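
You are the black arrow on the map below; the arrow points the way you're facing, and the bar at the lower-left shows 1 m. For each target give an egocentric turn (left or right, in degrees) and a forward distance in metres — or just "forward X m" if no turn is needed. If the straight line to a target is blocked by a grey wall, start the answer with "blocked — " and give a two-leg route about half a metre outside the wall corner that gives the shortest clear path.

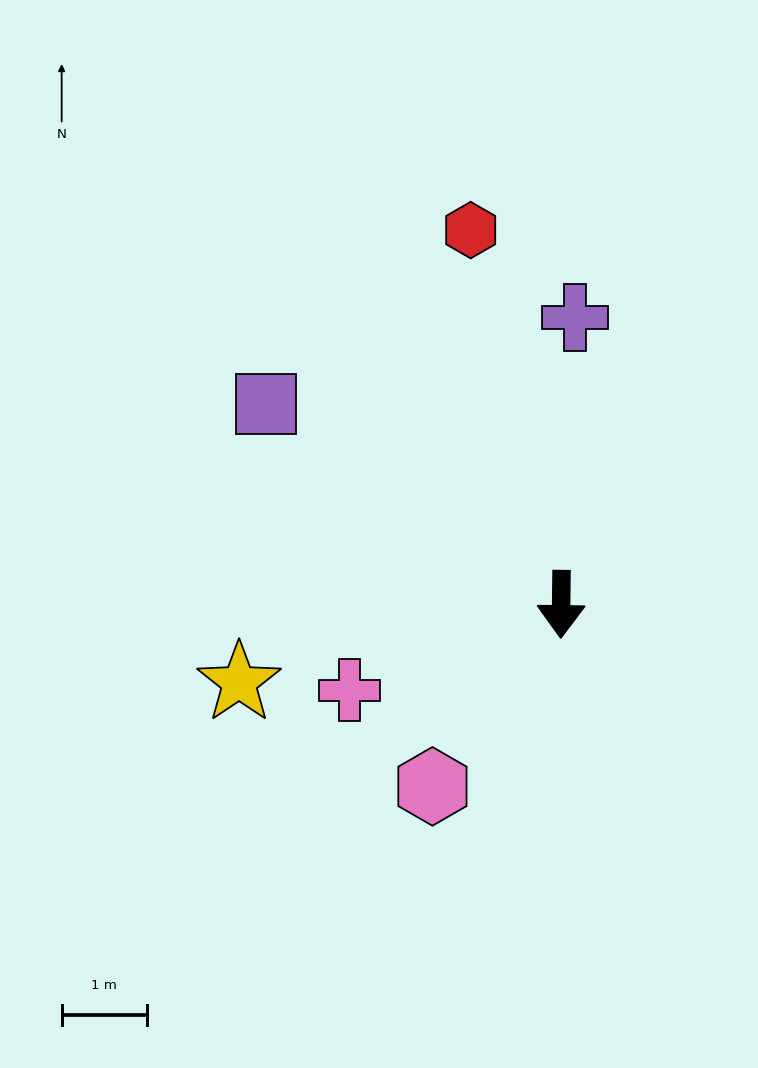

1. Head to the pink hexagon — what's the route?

turn right 35°, forward 2.6 m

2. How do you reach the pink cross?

turn right 67°, forward 2.7 m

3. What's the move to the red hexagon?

turn right 166°, forward 4.5 m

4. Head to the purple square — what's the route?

turn right 123°, forward 4.2 m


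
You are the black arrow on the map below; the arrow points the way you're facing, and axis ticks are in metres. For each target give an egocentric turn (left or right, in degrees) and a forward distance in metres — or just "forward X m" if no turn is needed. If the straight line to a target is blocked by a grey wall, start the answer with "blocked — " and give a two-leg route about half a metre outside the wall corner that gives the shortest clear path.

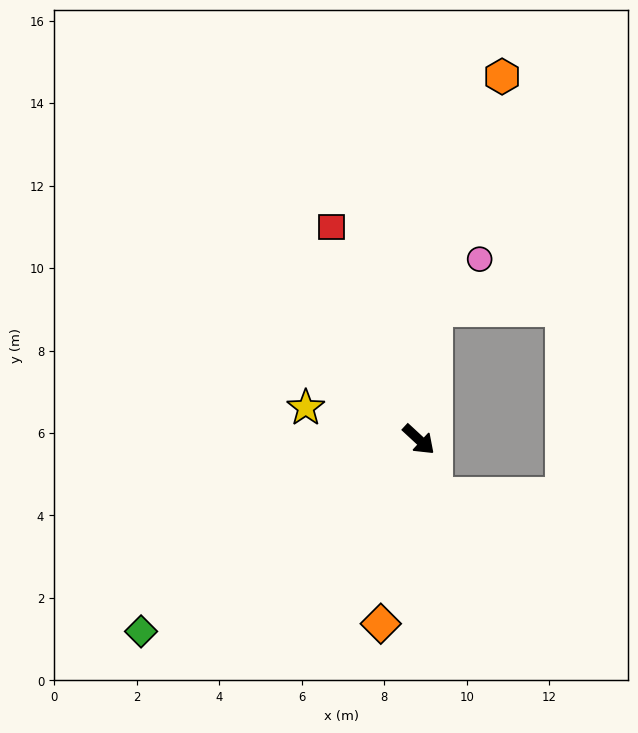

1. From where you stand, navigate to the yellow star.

turn right 153°, forward 2.8 m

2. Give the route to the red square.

turn left 155°, forward 5.6 m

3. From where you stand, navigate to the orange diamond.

turn right 59°, forward 4.6 m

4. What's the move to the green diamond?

turn right 103°, forward 8.2 m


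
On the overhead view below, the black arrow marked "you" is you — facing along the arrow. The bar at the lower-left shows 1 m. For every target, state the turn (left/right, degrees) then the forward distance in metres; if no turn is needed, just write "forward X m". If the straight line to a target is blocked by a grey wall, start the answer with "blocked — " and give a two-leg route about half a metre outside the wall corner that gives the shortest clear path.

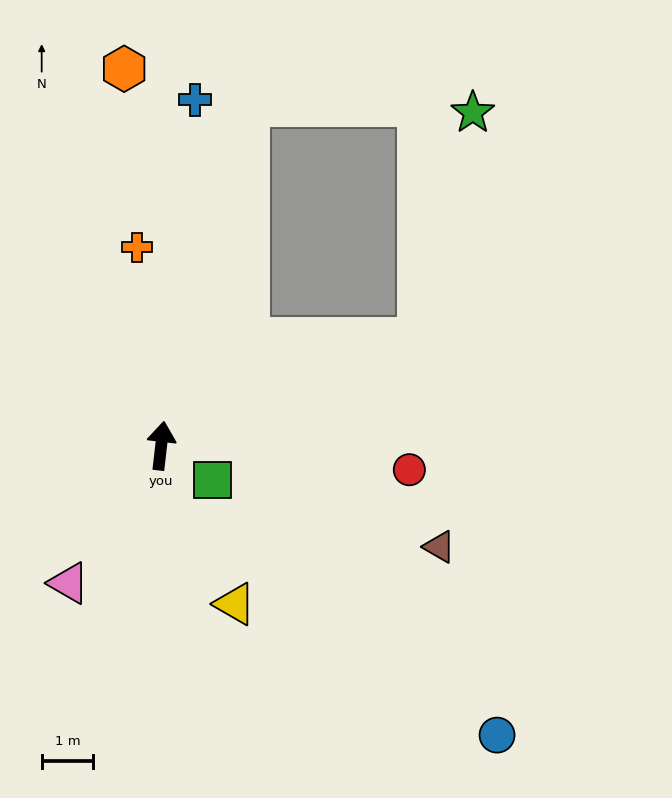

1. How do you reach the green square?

turn right 117°, forward 1.2 m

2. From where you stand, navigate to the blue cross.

forward 6.7 m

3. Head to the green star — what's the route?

blocked — turn right 61°, forward 5.4 m, then turn left 54°, forward 4.5 m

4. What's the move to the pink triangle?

turn left 153°, forward 3.2 m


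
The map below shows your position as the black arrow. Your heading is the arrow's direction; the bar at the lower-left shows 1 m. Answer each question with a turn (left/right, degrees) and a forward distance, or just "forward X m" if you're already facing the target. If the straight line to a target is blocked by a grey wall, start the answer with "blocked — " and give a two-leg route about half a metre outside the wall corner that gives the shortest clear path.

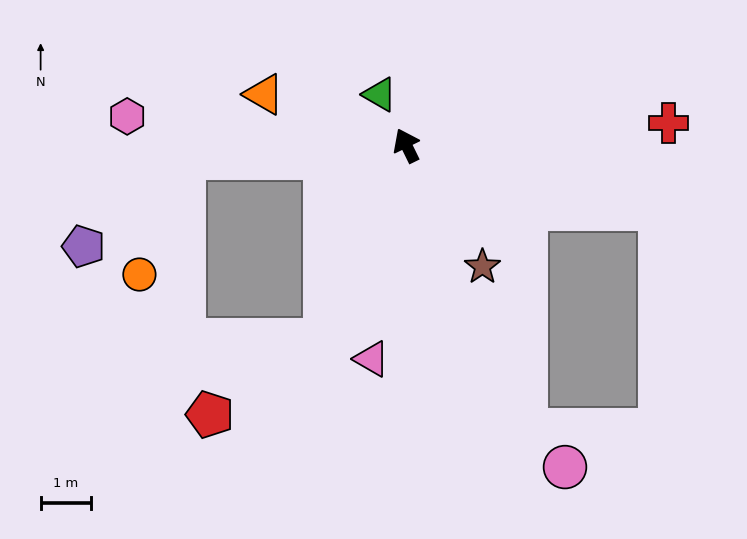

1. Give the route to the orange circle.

blocked — turn left 67°, forward 4.4 m, then turn left 66°, forward 2.5 m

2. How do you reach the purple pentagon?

blocked — turn left 67°, forward 4.4 m, then turn left 38°, forward 2.7 m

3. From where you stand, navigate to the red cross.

turn right 111°, forward 5.2 m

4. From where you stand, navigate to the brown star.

turn right 174°, forward 2.8 m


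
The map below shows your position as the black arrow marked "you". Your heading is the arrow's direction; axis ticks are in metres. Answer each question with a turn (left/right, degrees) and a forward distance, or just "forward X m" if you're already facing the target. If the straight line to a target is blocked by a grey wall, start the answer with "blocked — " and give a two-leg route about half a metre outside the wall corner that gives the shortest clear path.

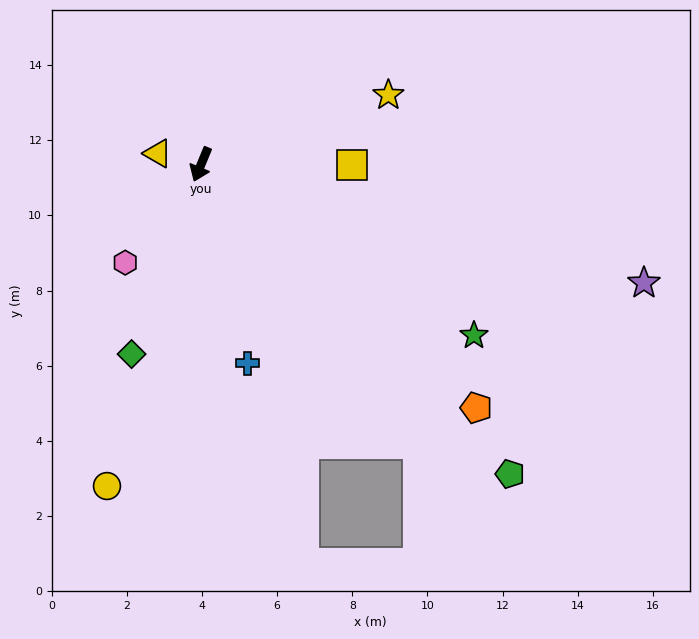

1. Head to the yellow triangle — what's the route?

turn right 82°, forward 1.2 m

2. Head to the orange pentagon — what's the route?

turn left 71°, forward 9.8 m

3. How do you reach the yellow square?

turn left 112°, forward 4.0 m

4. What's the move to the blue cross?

turn left 36°, forward 5.4 m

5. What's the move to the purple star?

turn left 97°, forward 12.2 m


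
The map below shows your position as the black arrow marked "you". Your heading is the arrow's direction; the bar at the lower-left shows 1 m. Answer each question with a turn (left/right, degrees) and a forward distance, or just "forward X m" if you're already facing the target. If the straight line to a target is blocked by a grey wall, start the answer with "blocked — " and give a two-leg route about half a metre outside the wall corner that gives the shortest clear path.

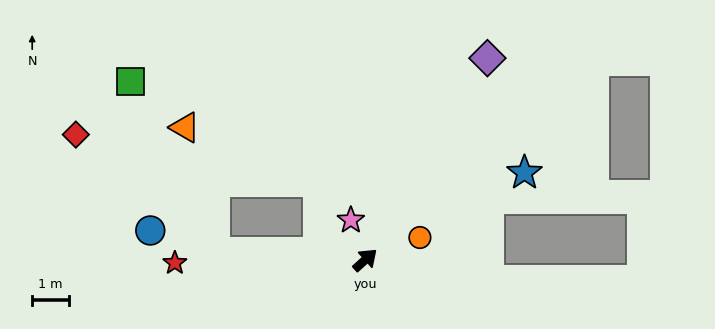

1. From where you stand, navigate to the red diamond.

blocked — turn left 135°, forward 4.1 m, then turn right 37°, forward 5.0 m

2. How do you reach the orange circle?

turn right 20°, forward 1.6 m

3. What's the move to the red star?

turn left 139°, forward 5.2 m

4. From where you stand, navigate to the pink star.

turn left 68°, forward 1.1 m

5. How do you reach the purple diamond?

turn left 17°, forward 6.4 m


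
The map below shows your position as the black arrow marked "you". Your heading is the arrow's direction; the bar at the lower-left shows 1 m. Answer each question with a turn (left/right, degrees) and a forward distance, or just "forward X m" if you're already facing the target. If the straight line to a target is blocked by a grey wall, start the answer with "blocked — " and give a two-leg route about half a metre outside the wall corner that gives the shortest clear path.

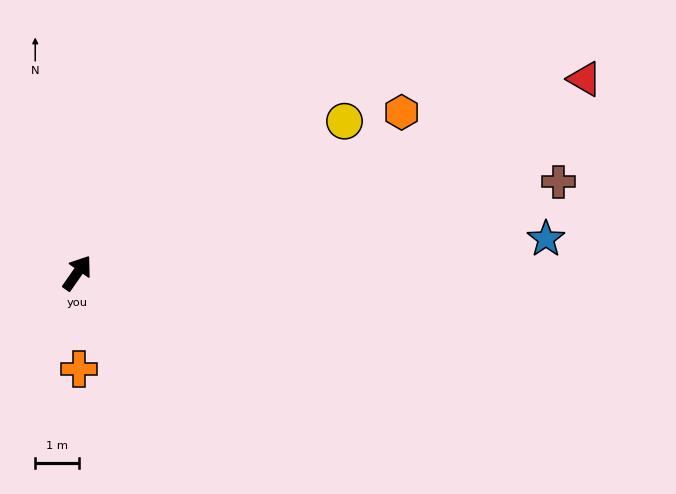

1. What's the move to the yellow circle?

turn right 25°, forward 7.1 m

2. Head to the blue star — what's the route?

turn right 51°, forward 10.8 m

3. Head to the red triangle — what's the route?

turn right 34°, forward 12.5 m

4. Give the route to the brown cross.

turn right 44°, forward 11.3 m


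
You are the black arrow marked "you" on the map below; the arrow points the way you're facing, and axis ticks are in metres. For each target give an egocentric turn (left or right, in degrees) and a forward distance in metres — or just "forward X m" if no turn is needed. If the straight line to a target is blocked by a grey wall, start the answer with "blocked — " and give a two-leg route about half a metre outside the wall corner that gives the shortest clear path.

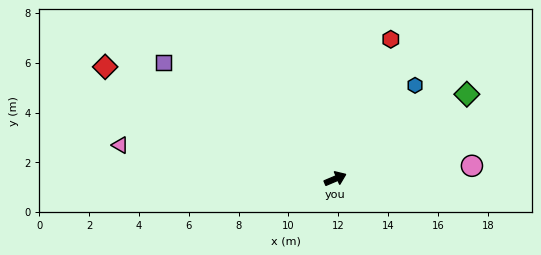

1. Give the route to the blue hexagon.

turn left 27°, forward 4.9 m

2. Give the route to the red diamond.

turn left 131°, forward 10.3 m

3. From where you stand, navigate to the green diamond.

turn left 10°, forward 6.3 m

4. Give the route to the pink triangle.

turn left 148°, forward 8.7 m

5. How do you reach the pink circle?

turn right 18°, forward 5.5 m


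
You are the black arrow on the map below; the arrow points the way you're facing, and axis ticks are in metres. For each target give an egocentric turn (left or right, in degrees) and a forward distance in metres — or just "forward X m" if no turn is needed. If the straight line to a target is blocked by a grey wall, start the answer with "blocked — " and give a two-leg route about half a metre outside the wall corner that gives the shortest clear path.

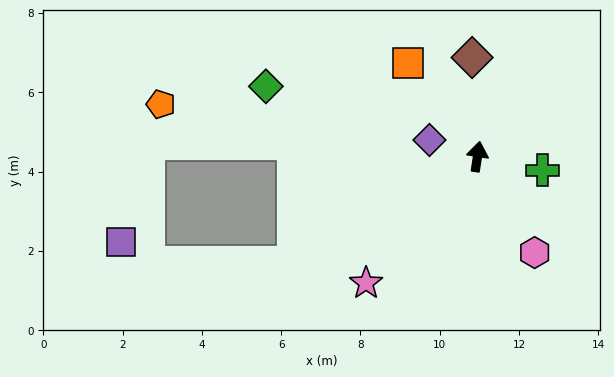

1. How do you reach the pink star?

turn left 147°, forward 4.3 m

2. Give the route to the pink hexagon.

turn right 141°, forward 2.8 m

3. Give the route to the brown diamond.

turn left 12°, forward 2.5 m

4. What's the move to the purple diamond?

turn left 80°, forward 1.3 m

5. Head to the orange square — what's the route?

turn left 45°, forward 2.9 m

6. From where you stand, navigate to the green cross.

turn right 93°, forward 1.7 m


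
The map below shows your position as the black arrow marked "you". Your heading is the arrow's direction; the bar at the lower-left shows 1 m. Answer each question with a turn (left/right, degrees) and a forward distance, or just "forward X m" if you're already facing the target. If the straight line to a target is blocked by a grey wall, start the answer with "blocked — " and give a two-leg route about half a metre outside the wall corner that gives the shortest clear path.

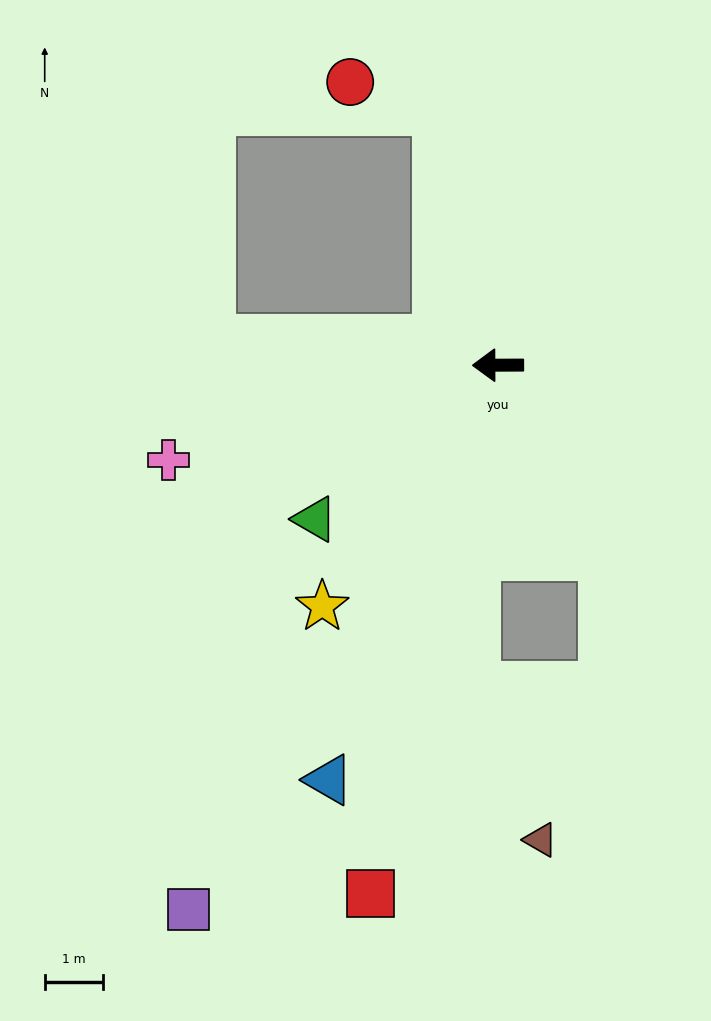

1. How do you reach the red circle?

blocked — turn right 77°, forward 4.5 m, then turn left 58°, forward 1.6 m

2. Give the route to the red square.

turn left 76°, forward 9.4 m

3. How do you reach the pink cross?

turn left 16°, forward 5.9 m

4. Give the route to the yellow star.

turn left 54°, forward 5.1 m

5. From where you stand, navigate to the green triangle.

turn left 40°, forward 4.1 m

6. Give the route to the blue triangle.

turn left 68°, forward 7.7 m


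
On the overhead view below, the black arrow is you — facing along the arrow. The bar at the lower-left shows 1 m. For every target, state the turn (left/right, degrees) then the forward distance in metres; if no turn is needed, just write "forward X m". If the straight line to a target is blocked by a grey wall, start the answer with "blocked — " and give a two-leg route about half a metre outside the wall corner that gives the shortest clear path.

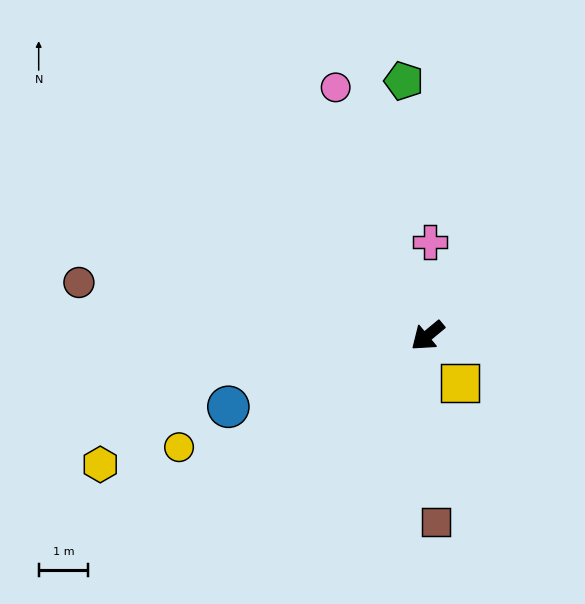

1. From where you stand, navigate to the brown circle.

turn right 48°, forward 7.1 m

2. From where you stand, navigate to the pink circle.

turn right 109°, forward 5.3 m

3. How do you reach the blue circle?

turn right 20°, forward 4.3 m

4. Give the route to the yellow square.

turn left 85°, forward 1.2 m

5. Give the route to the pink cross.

turn right 131°, forward 1.9 m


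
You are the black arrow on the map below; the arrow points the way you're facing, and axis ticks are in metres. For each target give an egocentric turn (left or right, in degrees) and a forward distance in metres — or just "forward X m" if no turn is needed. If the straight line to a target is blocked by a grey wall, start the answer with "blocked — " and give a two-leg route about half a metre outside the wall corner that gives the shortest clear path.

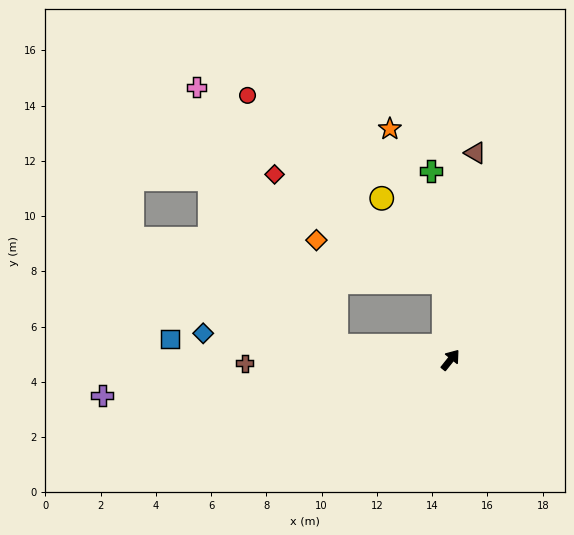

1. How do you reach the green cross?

turn left 45°, forward 6.9 m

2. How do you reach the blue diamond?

turn left 123°, forward 9.0 m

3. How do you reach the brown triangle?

turn left 32°, forward 7.5 m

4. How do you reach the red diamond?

blocked — turn left 44°, forward 2.8 m, then turn left 52°, forward 7.3 m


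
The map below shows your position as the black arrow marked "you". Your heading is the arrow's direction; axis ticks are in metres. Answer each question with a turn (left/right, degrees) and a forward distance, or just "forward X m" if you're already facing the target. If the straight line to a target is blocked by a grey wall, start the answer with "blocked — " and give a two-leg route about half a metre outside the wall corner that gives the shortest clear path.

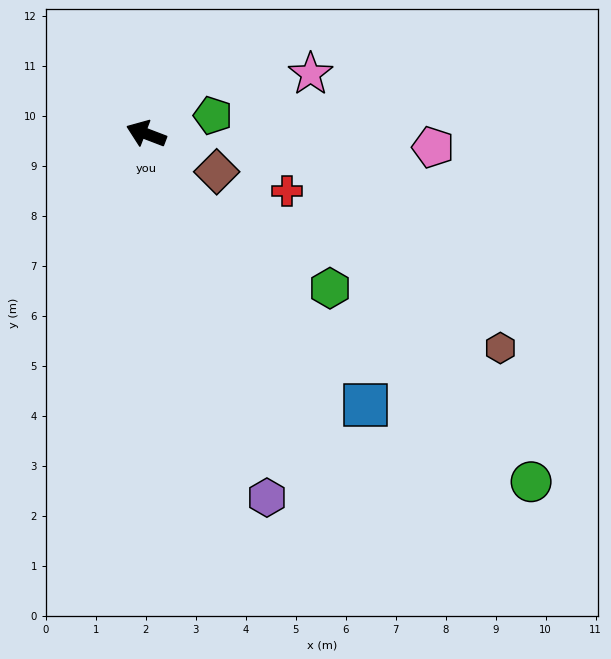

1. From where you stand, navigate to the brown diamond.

turn left 173°, forward 1.6 m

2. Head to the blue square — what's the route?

turn left 150°, forward 7.0 m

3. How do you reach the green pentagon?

turn right 144°, forward 1.4 m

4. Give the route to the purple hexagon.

turn left 129°, forward 7.7 m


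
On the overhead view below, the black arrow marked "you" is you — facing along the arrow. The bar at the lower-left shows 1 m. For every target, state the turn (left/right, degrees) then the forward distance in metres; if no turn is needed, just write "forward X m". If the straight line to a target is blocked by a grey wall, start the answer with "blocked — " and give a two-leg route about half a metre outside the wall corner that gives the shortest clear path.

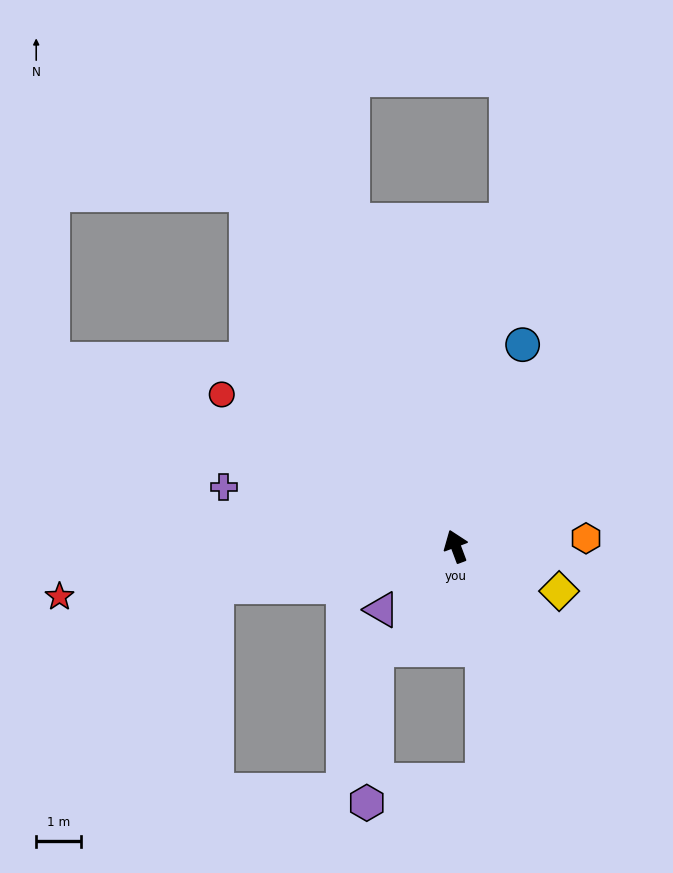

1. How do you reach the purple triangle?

turn left 110°, forward 2.2 m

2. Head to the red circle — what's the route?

turn left 36°, forward 6.3 m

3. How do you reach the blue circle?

turn right 39°, forward 4.8 m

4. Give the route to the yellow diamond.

turn right 134°, forward 2.5 m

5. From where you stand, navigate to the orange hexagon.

turn right 107°, forward 2.9 m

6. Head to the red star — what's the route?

turn left 77°, forward 9.0 m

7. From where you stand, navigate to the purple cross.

turn left 55°, forward 5.4 m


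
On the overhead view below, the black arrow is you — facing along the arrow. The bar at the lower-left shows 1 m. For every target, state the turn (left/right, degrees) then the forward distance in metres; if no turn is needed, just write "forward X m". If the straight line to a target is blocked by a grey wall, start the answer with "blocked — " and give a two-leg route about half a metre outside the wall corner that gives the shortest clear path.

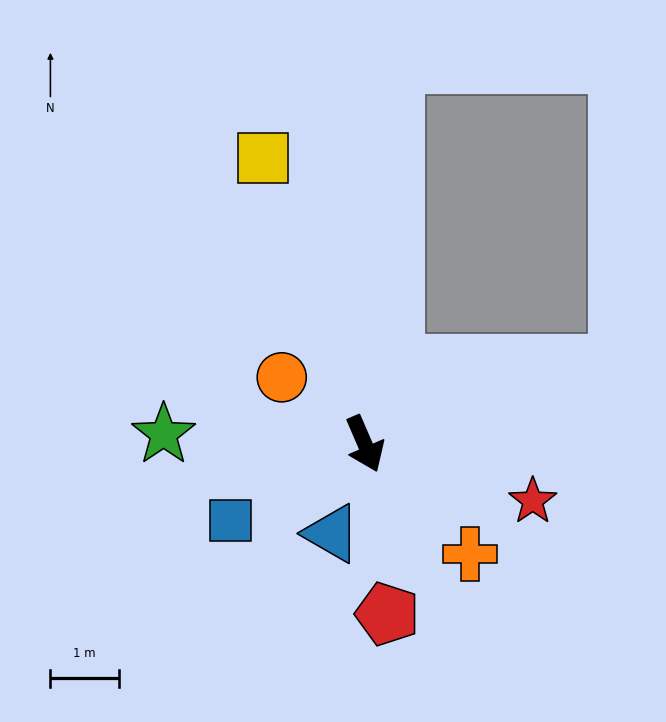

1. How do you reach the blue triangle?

turn right 44°, forward 1.4 m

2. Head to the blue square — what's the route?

turn right 84°, forward 2.3 m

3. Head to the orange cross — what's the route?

turn left 20°, forward 2.2 m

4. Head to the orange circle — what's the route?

turn right 152°, forward 1.6 m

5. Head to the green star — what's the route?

turn right 116°, forward 2.9 m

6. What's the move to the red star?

turn left 48°, forward 2.6 m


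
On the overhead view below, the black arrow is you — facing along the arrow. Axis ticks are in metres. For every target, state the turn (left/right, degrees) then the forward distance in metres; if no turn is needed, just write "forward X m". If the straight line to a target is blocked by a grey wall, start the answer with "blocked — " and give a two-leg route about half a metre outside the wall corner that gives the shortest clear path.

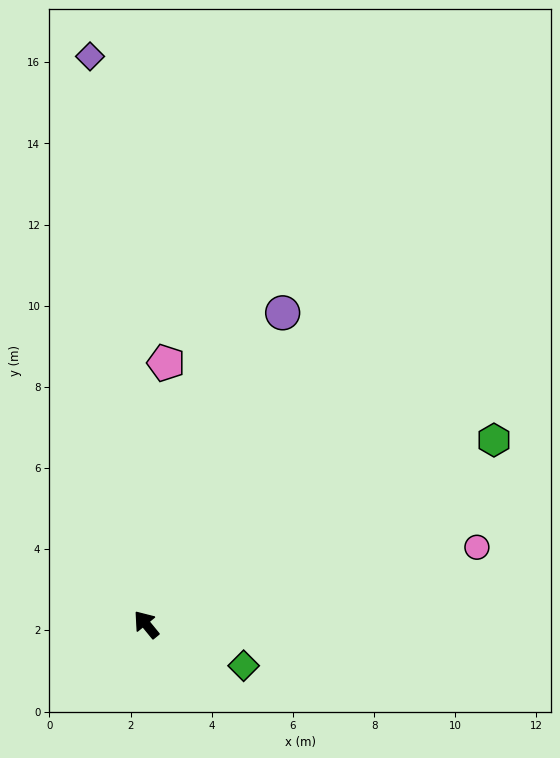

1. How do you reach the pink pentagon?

turn right 44°, forward 6.5 m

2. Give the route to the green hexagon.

turn right 101°, forward 9.7 m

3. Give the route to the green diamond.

turn right 152°, forward 2.6 m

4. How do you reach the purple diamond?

turn right 34°, forward 14.1 m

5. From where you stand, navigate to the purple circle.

turn right 63°, forward 8.4 m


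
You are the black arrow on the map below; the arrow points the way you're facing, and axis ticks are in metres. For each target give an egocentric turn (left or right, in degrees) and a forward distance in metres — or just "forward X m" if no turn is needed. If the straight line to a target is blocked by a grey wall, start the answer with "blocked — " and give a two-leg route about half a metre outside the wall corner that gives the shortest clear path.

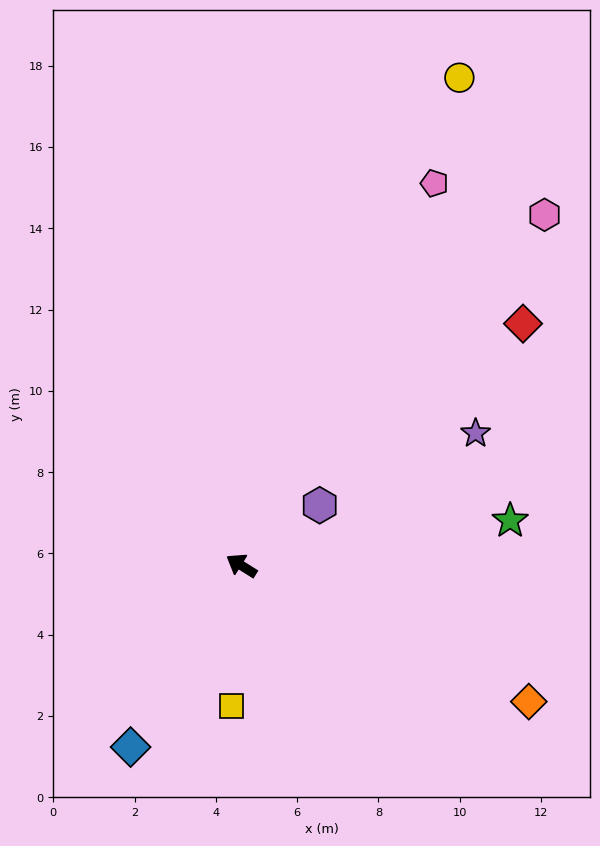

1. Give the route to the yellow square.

turn left 118°, forward 3.5 m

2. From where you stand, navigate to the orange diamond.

turn right 173°, forward 7.8 m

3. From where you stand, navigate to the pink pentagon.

turn right 85°, forward 10.5 m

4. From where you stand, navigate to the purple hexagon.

turn right 110°, forward 2.4 m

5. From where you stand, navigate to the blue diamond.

turn left 91°, forward 5.2 m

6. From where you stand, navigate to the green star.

turn right 139°, forward 6.7 m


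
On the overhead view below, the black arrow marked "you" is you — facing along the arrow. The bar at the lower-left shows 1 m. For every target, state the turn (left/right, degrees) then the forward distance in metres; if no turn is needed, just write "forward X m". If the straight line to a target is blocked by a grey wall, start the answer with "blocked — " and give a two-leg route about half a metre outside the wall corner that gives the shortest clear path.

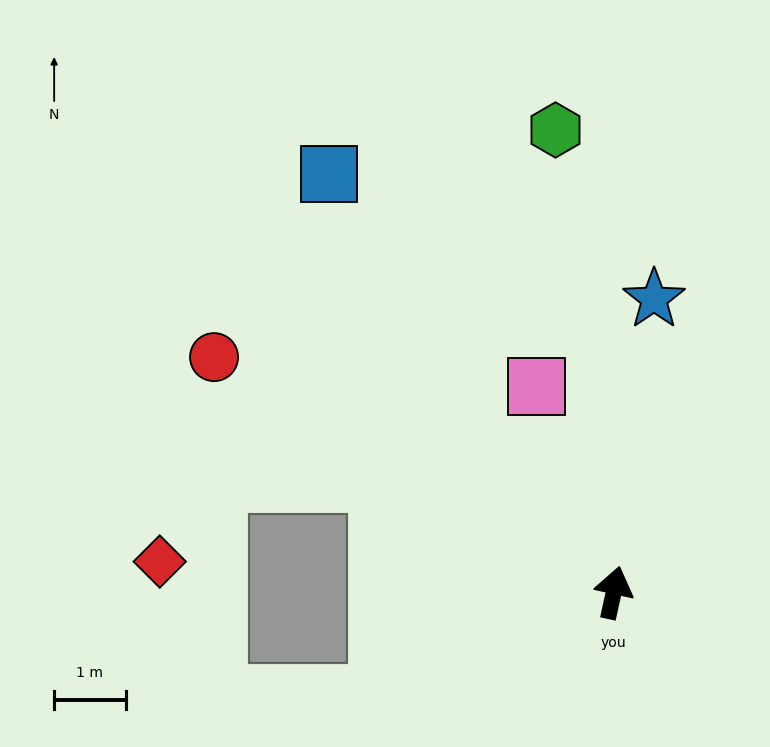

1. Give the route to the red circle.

turn left 72°, forward 6.5 m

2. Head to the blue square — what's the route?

turn left 47°, forward 7.1 m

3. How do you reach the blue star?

turn left 5°, forward 4.1 m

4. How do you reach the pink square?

turn left 33°, forward 3.1 m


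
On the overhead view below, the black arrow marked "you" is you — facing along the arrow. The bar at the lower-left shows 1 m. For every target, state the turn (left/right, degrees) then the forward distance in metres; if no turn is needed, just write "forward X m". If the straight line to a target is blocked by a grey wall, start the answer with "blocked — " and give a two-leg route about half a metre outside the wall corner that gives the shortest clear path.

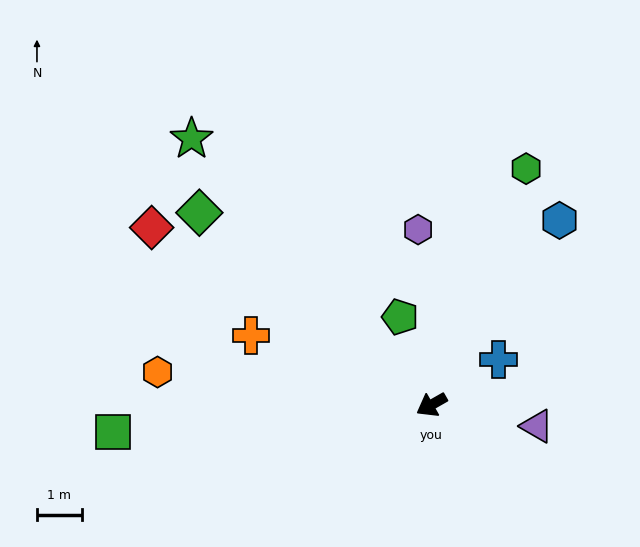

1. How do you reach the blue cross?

turn right 176°, forward 1.8 m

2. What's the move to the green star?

turn right 78°, forward 8.0 m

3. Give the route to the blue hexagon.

turn right 154°, forward 5.0 m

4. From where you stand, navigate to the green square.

turn right 25°, forward 7.1 m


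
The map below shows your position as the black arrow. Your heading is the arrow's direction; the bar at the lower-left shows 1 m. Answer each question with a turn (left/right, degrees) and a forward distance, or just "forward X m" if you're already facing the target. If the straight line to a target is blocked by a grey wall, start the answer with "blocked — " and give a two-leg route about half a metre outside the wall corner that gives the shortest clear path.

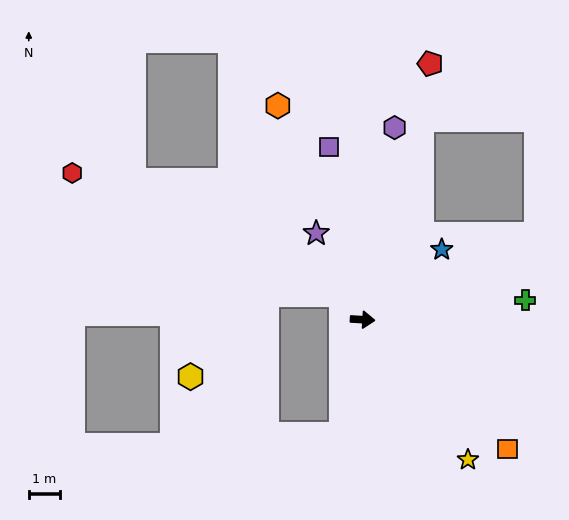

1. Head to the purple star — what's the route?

turn left 122°, forward 3.2 m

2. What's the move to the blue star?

turn left 45°, forward 3.4 m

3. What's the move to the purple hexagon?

turn left 84°, forward 6.3 m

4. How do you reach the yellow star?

turn right 50°, forward 5.6 m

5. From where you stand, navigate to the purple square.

turn left 104°, forward 5.7 m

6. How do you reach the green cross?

turn left 10°, forward 5.3 m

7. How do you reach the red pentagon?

turn left 79°, forward 8.5 m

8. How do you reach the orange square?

turn right 38°, forward 6.3 m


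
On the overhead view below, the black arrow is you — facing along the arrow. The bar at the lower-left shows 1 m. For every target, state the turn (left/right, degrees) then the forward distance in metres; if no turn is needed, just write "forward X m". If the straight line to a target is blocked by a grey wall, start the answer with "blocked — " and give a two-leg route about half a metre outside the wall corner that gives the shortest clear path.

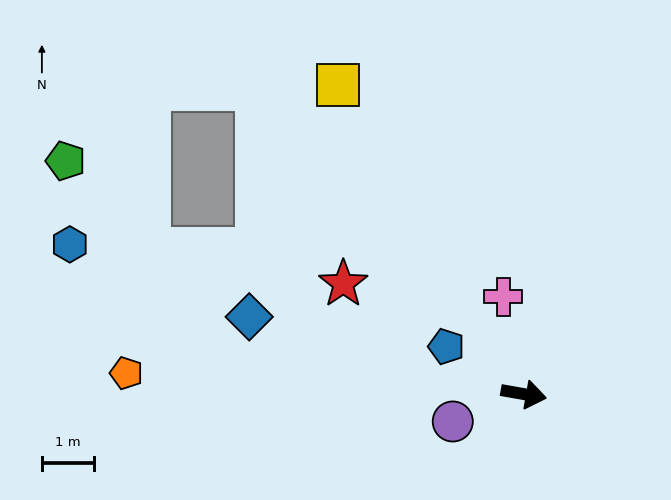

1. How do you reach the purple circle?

turn right 149°, forward 1.5 m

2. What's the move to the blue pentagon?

turn left 158°, forward 1.7 m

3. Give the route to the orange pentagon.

turn right 173°, forward 7.6 m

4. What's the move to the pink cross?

turn left 112°, forward 1.9 m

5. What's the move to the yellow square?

turn left 131°, forward 6.9 m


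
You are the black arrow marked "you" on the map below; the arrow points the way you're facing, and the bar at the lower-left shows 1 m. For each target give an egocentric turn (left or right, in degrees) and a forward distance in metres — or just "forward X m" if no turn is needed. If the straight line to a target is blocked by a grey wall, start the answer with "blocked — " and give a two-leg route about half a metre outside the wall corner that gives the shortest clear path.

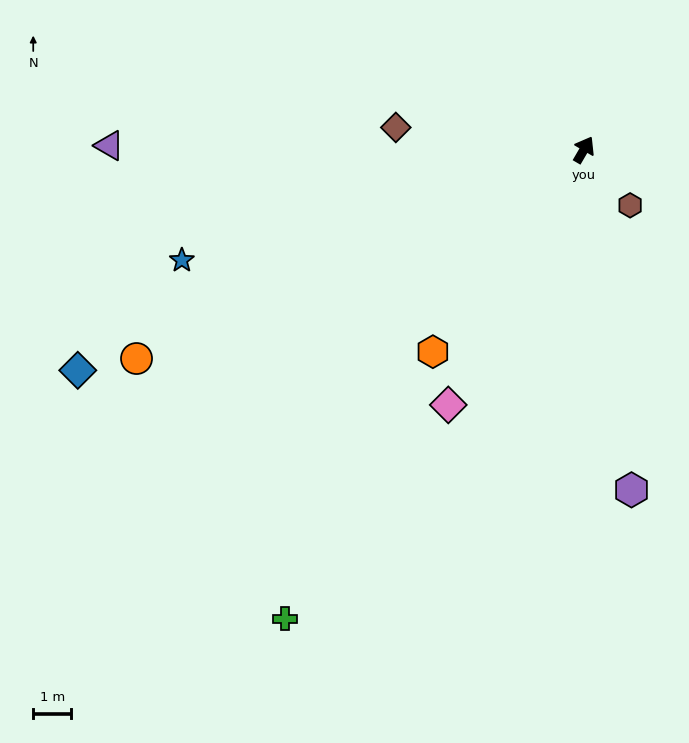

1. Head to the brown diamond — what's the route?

turn left 114°, forward 5.0 m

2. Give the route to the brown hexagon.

turn right 110°, forward 1.9 m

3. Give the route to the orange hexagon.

turn left 173°, forward 6.6 m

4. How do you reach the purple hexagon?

turn right 142°, forward 9.0 m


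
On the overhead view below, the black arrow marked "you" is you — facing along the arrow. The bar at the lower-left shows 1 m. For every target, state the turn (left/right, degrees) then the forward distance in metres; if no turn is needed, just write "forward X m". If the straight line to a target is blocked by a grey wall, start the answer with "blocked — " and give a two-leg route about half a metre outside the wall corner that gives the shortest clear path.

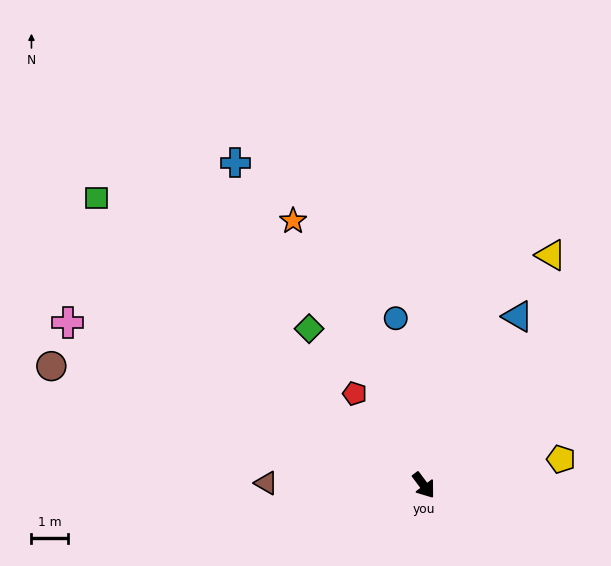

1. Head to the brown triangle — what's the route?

turn right 128°, forward 4.4 m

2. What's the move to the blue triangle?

turn left 114°, forward 5.3 m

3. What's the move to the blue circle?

turn left 153°, forward 4.7 m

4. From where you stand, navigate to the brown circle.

turn right 145°, forward 10.8 m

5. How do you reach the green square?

turn right 168°, forward 12.0 m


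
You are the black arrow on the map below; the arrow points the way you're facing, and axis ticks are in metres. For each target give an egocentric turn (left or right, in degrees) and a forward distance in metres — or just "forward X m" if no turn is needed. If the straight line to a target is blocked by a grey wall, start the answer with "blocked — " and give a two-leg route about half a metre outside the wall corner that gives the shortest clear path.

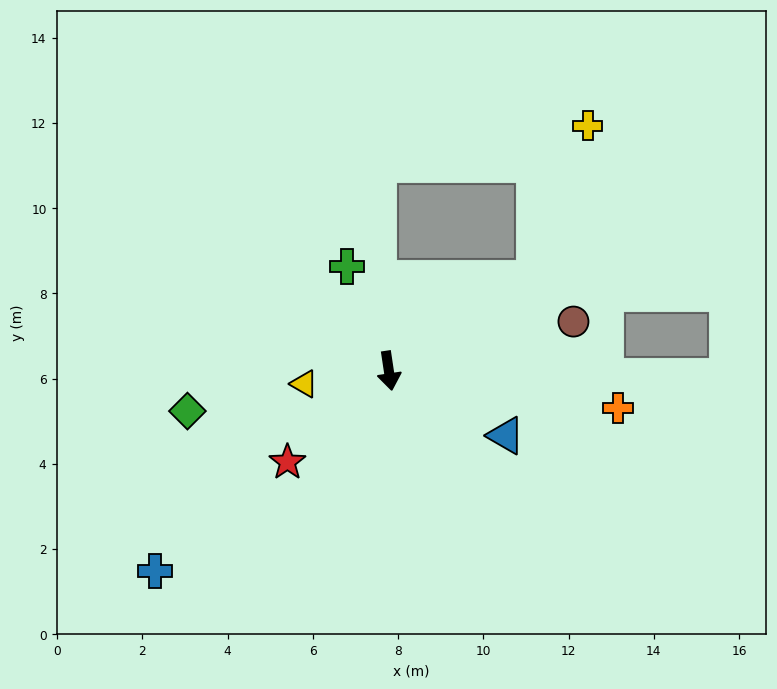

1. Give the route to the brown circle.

turn left 96°, forward 4.5 m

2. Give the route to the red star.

turn right 57°, forward 3.2 m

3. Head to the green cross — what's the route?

turn right 167°, forward 2.6 m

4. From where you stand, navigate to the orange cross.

turn left 72°, forward 5.5 m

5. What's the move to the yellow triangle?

turn right 90°, forward 2.0 m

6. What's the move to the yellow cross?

blocked — turn left 114°, forward 4.0 m, then turn left 38°, forward 3.8 m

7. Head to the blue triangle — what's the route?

turn left 52°, forward 3.1 m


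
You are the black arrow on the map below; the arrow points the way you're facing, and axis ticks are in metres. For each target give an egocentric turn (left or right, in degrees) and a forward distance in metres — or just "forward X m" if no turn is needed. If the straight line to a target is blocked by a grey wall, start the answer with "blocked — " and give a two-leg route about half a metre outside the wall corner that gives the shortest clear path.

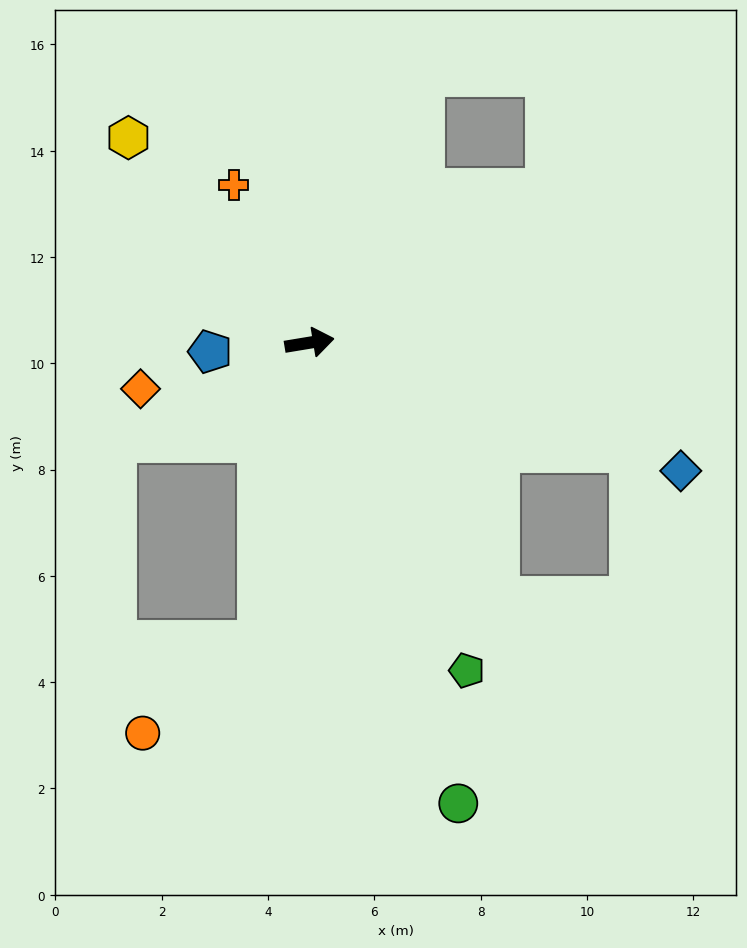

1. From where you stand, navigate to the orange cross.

turn left 106°, forward 3.3 m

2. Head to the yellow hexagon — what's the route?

turn left 122°, forward 5.1 m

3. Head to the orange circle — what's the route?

blocked — turn right 109°, forward 5.7 m, then turn right 43°, forward 2.8 m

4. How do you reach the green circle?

turn right 81°, forward 9.1 m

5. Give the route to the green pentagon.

turn right 74°, forward 6.8 m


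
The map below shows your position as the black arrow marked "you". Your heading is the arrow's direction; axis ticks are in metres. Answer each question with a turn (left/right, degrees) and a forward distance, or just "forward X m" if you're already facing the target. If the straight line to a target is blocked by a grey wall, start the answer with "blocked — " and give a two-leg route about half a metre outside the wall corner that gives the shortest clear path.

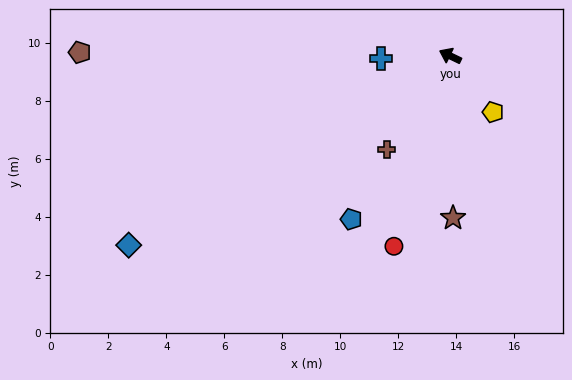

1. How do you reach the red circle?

turn left 99°, forward 6.8 m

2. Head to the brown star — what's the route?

turn left 117°, forward 5.6 m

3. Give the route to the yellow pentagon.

turn left 153°, forward 2.4 m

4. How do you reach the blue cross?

turn left 28°, forward 2.4 m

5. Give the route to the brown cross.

turn left 81°, forward 3.9 m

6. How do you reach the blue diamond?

turn left 56°, forward 12.9 m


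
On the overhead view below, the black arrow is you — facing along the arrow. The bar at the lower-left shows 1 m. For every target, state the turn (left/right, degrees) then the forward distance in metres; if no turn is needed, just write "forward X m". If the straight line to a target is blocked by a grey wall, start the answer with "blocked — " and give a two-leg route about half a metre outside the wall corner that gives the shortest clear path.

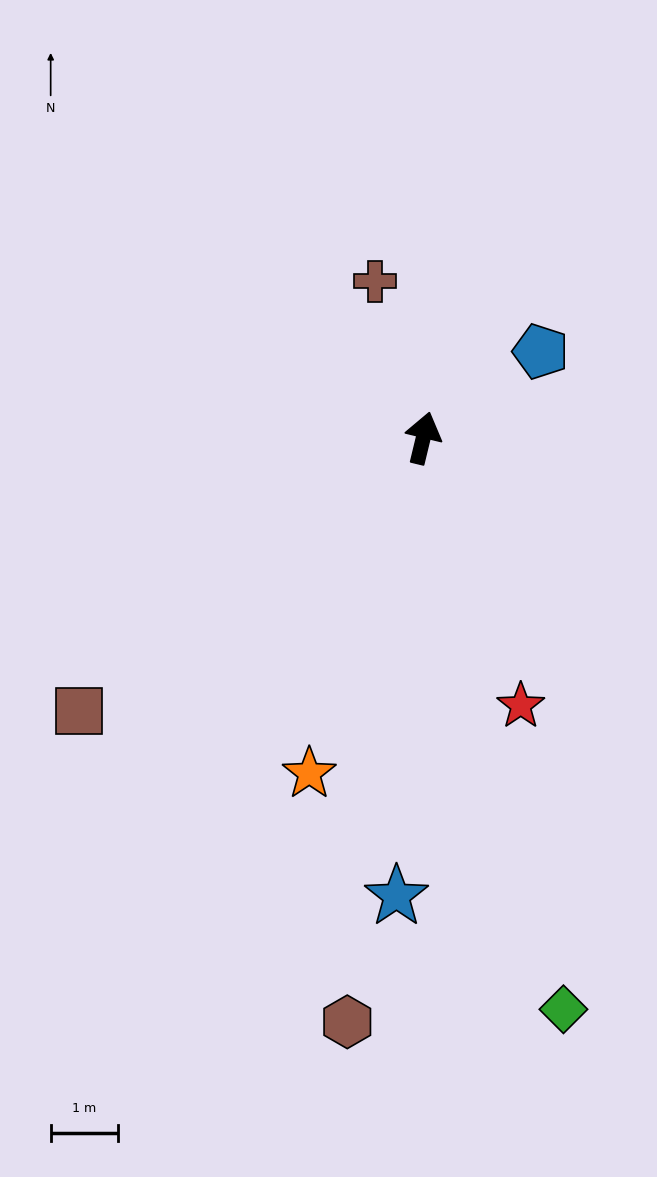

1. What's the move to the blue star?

turn right 170°, forward 6.8 m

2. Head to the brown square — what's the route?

turn left 142°, forward 6.5 m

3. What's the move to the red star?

turn right 146°, forward 4.2 m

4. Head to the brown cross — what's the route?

turn left 31°, forward 2.4 m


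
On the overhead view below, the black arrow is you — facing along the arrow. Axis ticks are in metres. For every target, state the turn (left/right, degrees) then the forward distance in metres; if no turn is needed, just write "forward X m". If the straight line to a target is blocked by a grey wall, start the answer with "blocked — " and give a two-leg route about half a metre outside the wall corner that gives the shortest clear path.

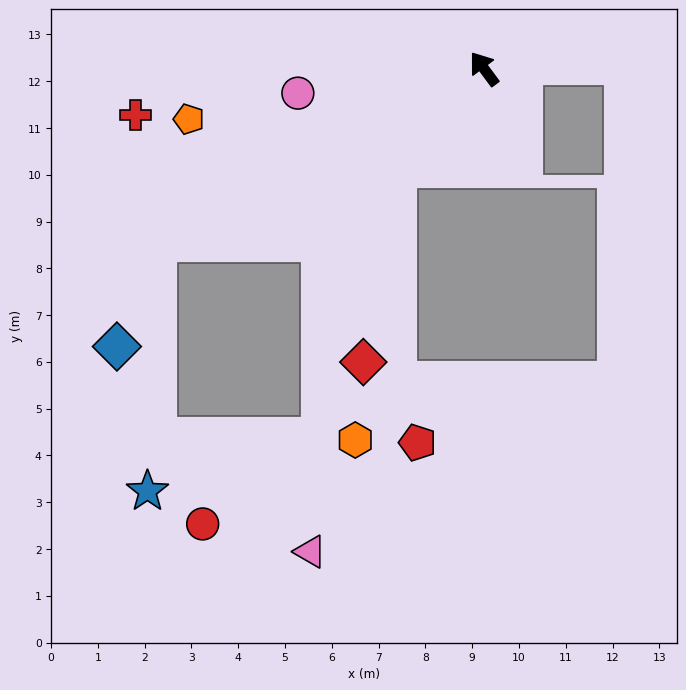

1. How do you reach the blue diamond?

blocked — turn left 81°, forward 7.9 m, then turn left 41°, forward 2.4 m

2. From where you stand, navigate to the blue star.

blocked — turn left 81°, forward 7.9 m, then turn left 60°, forward 5.3 m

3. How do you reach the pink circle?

turn left 61°, forward 4.0 m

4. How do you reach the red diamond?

blocked — turn left 102°, forward 2.8 m, then turn left 32°, forward 4.2 m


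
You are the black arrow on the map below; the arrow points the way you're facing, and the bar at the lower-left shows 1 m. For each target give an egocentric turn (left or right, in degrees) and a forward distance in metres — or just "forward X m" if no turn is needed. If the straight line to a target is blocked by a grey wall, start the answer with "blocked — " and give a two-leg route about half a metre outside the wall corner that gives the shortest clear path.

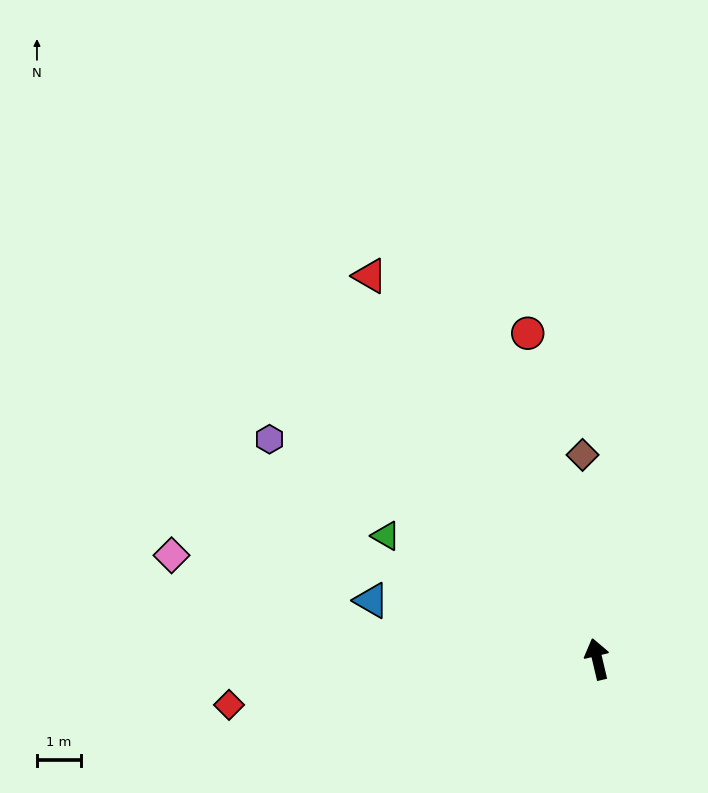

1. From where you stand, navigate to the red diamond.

turn left 84°, forward 8.4 m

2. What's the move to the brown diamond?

turn right 9°, forward 4.6 m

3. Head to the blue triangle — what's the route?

turn left 62°, forward 5.3 m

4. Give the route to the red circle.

forward 7.5 m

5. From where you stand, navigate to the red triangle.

turn left 17°, forward 10.1 m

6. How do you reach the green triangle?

turn left 46°, forward 5.5 m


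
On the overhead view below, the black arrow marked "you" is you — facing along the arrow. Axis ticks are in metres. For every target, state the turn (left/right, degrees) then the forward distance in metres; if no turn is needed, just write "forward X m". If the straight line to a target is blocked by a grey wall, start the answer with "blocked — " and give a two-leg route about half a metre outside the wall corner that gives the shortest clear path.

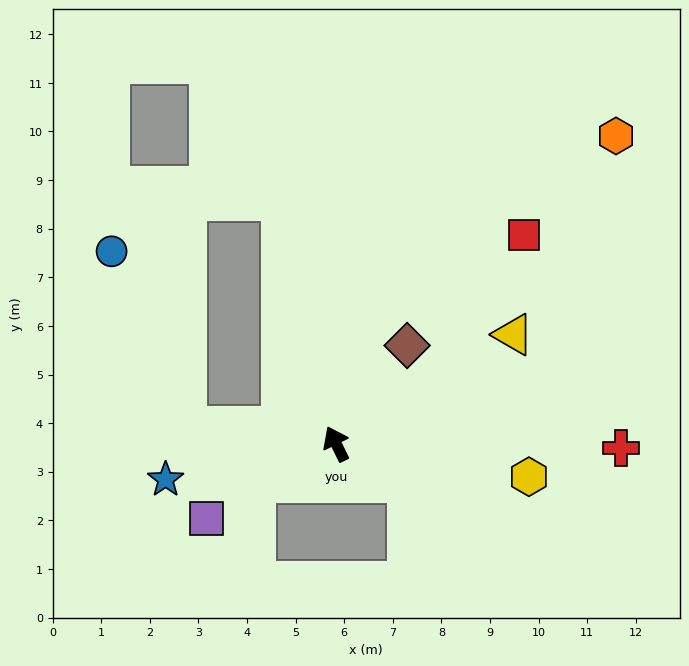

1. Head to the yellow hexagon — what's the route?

turn right 126°, forward 4.0 m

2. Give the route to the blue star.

turn left 76°, forward 3.6 m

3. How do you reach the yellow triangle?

turn right 84°, forward 4.3 m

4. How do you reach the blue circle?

blocked — turn left 58°, forward 3.1 m, then turn right 61°, forward 3.9 m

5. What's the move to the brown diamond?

turn right 62°, forward 2.5 m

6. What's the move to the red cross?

turn right 117°, forward 5.9 m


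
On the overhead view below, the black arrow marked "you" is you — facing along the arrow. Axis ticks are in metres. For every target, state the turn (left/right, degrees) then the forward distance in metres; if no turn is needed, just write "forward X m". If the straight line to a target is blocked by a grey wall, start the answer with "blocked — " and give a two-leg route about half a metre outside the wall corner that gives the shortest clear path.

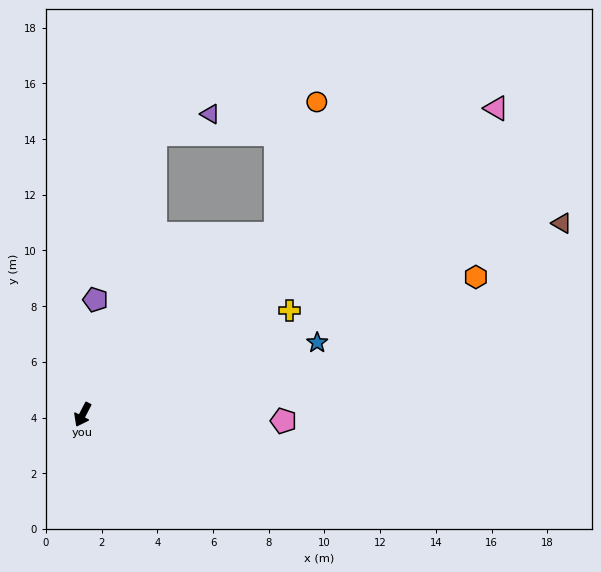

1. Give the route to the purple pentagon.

turn right 159°, forward 4.2 m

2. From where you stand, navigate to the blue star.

turn left 135°, forward 8.8 m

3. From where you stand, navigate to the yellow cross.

turn left 144°, forward 8.3 m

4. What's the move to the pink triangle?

turn left 154°, forward 18.5 m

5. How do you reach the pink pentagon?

turn left 116°, forward 7.2 m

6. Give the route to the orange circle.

blocked — turn left 161°, forward 9.5 m, then turn left 29°, forward 4.9 m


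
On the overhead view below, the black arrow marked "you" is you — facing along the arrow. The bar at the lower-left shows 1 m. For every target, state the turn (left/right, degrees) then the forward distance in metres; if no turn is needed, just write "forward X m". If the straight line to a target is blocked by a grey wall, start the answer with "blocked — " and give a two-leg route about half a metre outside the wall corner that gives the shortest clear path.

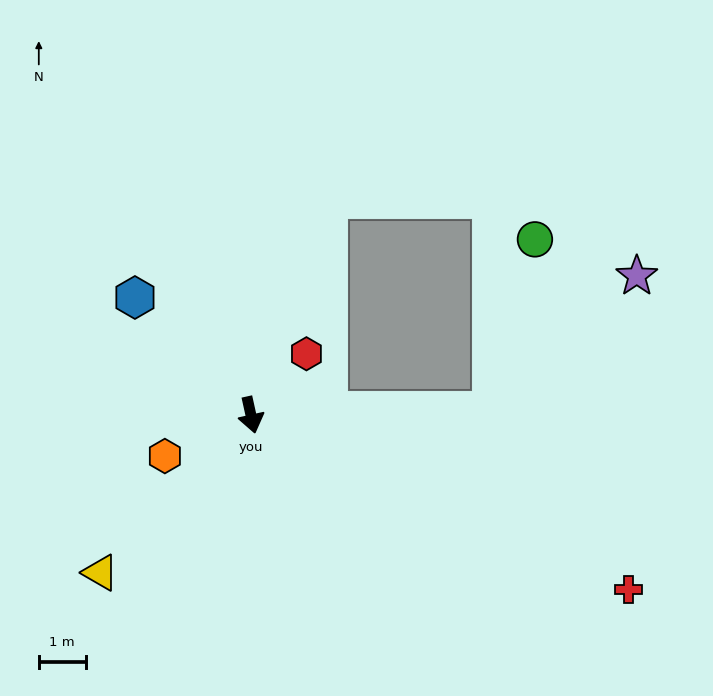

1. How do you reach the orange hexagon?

turn right 77°, forward 2.0 m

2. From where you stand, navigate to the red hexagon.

turn left 125°, forward 1.8 m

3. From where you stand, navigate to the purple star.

blocked — turn left 78°, forward 5.1 m, then turn left 43°, forward 4.2 m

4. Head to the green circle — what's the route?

blocked — turn left 78°, forward 5.1 m, then turn left 76°, forward 3.8 m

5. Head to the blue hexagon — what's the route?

turn right 148°, forward 3.5 m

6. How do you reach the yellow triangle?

turn right 56°, forward 4.6 m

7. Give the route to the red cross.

turn left 53°, forward 8.9 m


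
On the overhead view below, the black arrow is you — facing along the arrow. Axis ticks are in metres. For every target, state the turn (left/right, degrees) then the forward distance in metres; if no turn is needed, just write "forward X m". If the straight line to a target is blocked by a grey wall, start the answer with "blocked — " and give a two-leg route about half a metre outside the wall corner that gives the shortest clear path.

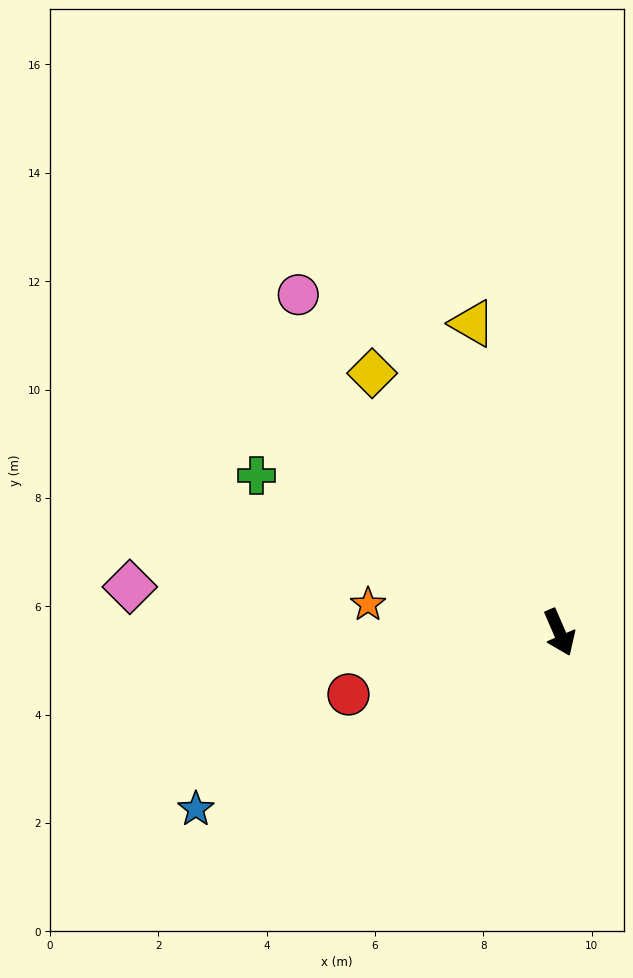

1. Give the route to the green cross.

turn right 141°, forward 6.3 m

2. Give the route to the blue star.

turn right 88°, forward 7.5 m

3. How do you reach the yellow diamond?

turn right 168°, forward 5.9 m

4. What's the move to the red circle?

turn right 97°, forward 4.1 m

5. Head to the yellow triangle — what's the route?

turn left 172°, forward 5.9 m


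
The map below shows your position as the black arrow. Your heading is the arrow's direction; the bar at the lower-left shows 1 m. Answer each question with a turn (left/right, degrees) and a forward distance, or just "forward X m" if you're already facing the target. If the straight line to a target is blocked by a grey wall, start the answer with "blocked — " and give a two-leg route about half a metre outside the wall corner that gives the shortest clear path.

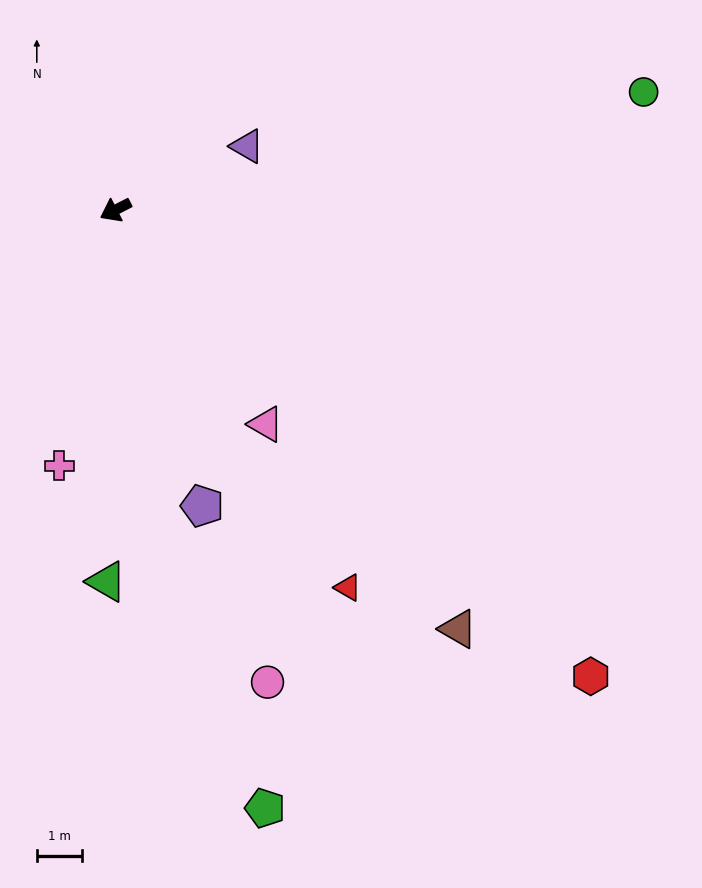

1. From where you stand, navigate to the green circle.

turn left 165°, forward 11.9 m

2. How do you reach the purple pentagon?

turn left 79°, forward 6.8 m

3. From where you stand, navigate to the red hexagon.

turn left 108°, forward 14.7 m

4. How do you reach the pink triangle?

turn left 98°, forward 5.8 m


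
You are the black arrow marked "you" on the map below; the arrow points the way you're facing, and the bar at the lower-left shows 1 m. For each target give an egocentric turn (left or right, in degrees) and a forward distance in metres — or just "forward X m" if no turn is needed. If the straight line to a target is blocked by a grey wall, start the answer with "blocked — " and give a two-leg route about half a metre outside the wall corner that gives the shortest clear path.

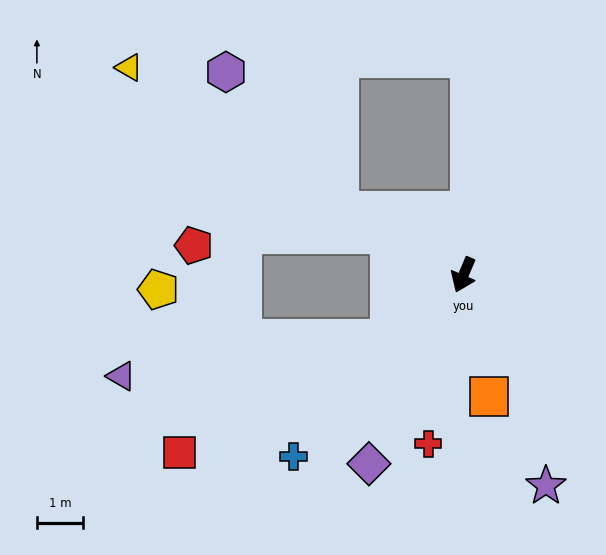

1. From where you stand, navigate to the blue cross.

turn right 20°, forward 5.4 m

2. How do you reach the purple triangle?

blocked — turn right 27°, forward 2.1 m, then turn right 32°, forward 5.9 m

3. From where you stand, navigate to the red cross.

turn left 11°, forward 3.7 m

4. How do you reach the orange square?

turn left 35°, forward 2.7 m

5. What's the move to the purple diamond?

turn right 4°, forward 4.6 m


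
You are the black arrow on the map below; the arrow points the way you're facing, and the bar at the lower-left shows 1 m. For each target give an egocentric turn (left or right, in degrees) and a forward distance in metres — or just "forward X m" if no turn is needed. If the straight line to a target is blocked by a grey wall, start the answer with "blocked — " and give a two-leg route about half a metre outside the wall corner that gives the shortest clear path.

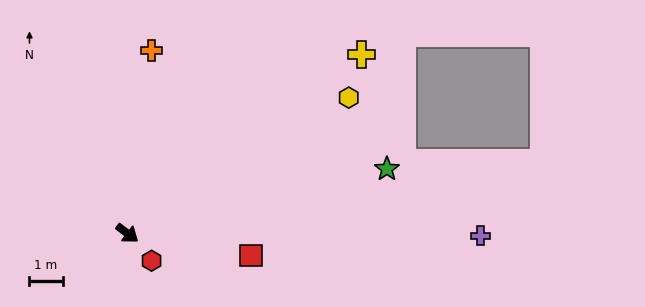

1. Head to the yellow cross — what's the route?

turn left 75°, forward 8.9 m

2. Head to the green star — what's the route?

turn left 51°, forward 8.1 m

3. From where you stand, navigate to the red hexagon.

turn right 11°, forward 1.1 m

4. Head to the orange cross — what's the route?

turn left 120°, forward 5.6 m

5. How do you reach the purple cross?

turn left 37°, forward 10.6 m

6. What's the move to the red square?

turn left 27°, forward 3.8 m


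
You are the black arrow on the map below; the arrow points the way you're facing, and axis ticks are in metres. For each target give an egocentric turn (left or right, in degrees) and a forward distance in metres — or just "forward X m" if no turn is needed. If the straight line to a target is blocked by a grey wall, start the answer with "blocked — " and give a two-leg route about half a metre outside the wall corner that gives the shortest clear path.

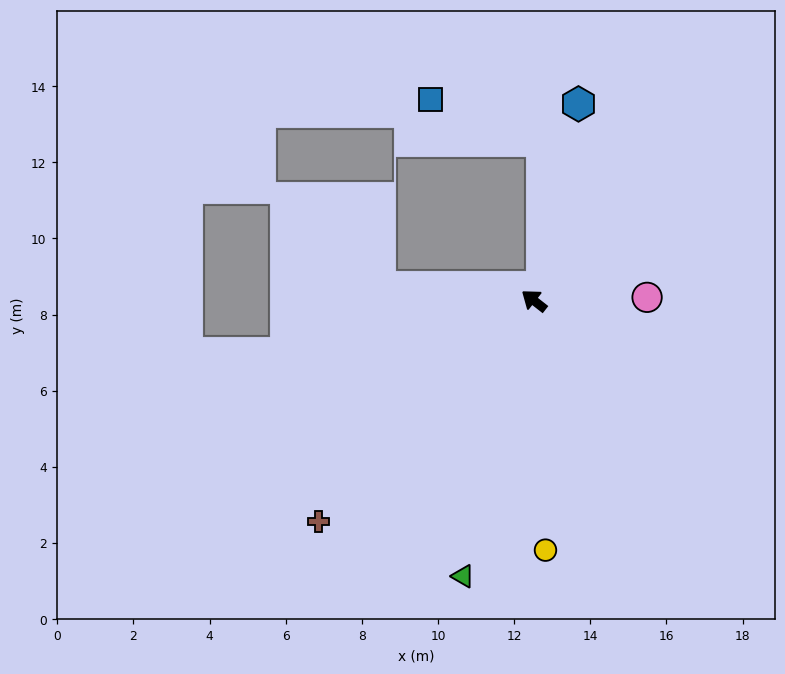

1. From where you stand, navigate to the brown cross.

turn left 84°, forward 8.1 m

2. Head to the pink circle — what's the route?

turn right 140°, forward 3.0 m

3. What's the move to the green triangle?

turn left 114°, forward 7.5 m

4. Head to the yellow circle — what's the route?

turn left 131°, forward 6.6 m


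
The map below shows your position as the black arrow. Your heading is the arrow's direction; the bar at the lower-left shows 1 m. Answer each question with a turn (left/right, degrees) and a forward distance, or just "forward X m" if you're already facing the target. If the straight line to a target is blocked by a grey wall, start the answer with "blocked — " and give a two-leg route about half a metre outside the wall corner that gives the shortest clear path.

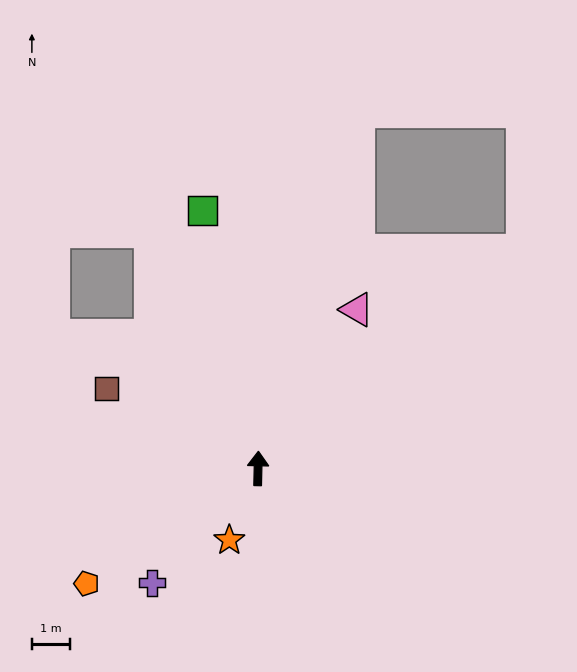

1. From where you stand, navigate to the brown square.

turn left 64°, forward 4.5 m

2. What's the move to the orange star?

turn left 159°, forward 2.0 m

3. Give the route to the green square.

turn left 13°, forward 6.9 m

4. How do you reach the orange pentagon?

turn left 125°, forward 5.4 m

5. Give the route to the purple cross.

turn left 139°, forward 4.1 m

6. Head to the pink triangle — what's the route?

turn right 31°, forward 4.9 m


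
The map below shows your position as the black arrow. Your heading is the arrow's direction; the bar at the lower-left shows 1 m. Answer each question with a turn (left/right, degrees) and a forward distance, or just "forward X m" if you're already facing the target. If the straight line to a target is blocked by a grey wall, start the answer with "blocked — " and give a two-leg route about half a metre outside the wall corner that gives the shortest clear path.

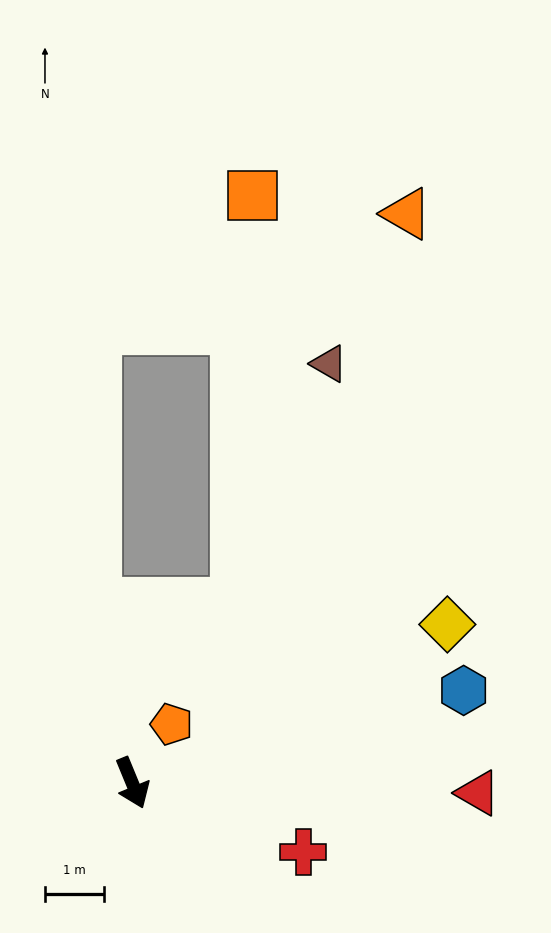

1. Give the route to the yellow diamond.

turn left 94°, forward 6.0 m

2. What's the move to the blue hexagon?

turn left 83°, forward 5.8 m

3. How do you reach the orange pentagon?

turn left 124°, forward 1.2 m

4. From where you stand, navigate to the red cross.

turn left 46°, forward 3.1 m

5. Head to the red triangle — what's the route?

turn left 66°, forward 5.8 m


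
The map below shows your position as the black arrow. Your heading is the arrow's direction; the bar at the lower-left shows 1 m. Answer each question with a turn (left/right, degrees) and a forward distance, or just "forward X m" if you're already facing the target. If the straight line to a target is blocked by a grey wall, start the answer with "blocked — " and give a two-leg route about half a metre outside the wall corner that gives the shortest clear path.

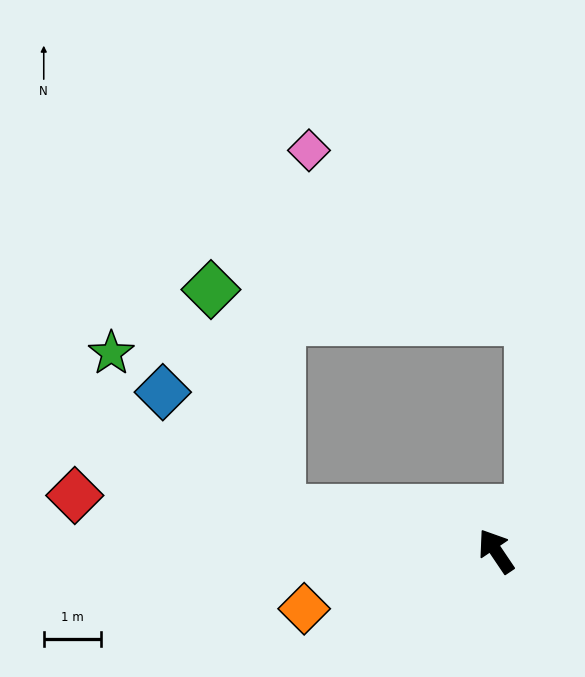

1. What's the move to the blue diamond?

blocked — turn left 45°, forward 3.8 m, then turn right 34°, forward 2.9 m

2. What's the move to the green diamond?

blocked — turn left 45°, forward 3.8 m, then turn right 61°, forward 4.0 m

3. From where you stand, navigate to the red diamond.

turn left 48°, forward 7.4 m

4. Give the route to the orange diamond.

turn left 73°, forward 3.5 m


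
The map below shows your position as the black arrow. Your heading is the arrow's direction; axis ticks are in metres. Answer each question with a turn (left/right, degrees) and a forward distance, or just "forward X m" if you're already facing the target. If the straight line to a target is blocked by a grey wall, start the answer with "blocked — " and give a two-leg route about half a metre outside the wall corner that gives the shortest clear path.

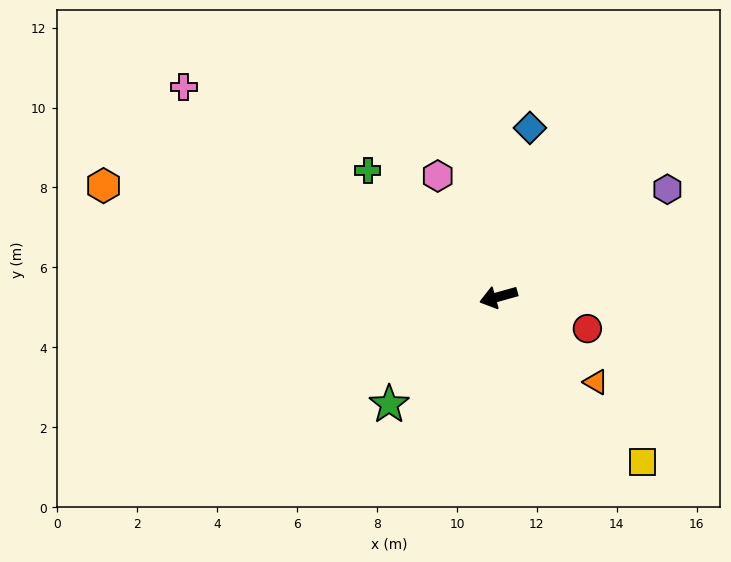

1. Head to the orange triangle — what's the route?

turn left 123°, forward 3.2 m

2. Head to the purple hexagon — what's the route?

turn right 163°, forward 5.0 m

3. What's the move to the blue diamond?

turn right 116°, forward 4.3 m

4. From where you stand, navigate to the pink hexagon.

turn right 79°, forward 3.4 m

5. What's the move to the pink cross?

turn right 49°, forward 9.5 m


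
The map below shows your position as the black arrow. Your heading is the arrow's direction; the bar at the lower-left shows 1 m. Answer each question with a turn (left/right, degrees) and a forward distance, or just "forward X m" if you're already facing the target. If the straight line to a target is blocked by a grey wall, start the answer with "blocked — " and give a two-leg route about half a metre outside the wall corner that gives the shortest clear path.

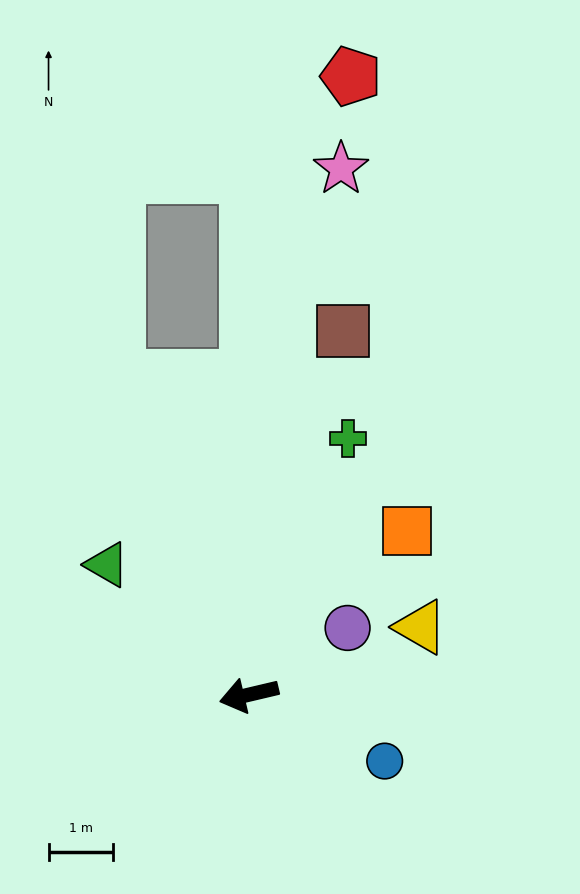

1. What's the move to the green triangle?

turn right 56°, forward 3.0 m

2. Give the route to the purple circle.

turn right 159°, forward 1.9 m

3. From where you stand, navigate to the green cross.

turn right 124°, forward 4.3 m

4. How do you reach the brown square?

turn right 118°, forward 5.8 m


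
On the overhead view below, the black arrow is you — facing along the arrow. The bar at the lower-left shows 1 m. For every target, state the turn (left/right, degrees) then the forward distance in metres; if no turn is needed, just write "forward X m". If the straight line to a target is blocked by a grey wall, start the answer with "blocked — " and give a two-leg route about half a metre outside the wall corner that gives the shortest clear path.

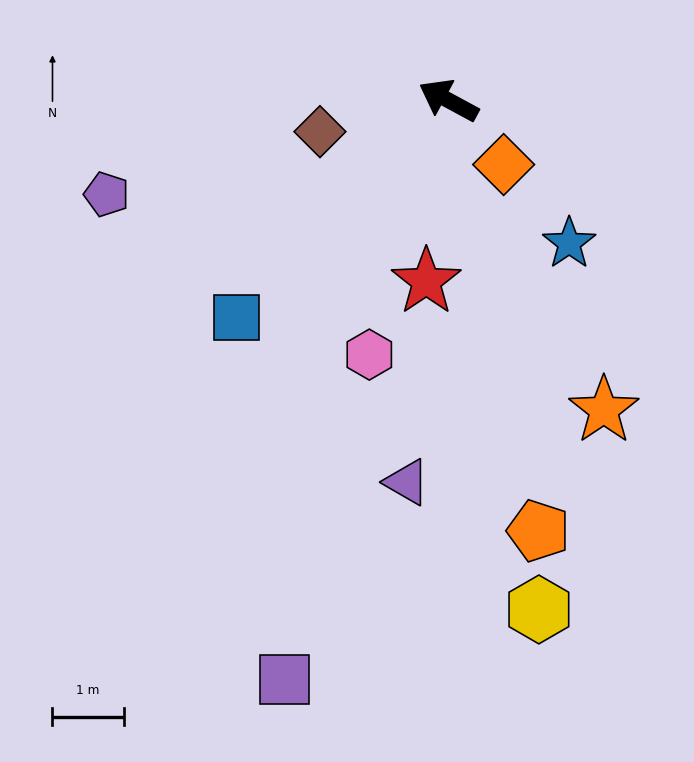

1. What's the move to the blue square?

turn left 74°, forward 4.3 m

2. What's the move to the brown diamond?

turn left 42°, forward 1.9 m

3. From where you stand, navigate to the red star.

turn left 111°, forward 2.6 m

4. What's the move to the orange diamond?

turn left 159°, forward 1.2 m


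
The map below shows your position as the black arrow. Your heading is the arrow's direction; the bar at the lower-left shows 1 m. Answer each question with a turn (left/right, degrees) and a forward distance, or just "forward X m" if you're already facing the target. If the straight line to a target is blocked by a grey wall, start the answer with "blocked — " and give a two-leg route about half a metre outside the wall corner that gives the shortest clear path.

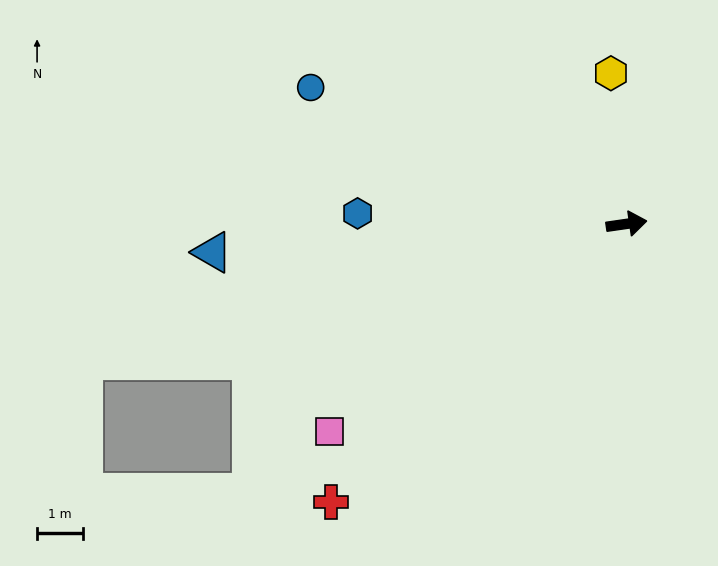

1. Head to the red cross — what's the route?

turn right 145°, forward 8.9 m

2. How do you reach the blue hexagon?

turn left 170°, forward 5.9 m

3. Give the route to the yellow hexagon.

turn left 88°, forward 3.3 m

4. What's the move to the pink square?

turn right 153°, forward 8.0 m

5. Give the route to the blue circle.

turn left 148°, forward 7.6 m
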